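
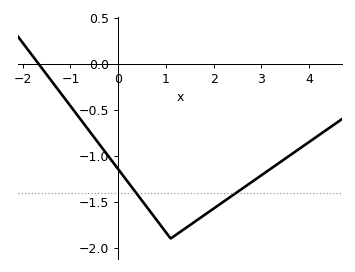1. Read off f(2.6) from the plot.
-1.35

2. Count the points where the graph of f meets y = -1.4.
2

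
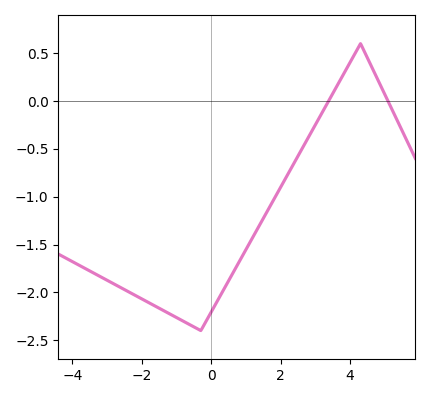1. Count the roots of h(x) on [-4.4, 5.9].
2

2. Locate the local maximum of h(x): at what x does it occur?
4.3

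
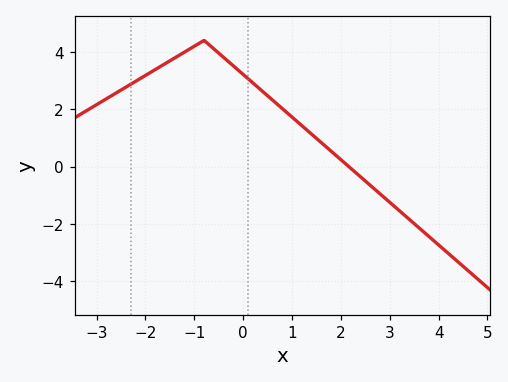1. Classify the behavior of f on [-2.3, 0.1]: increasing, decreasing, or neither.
neither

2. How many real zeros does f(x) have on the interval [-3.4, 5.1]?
1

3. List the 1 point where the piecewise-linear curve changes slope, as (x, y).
(-0.8, 4.4)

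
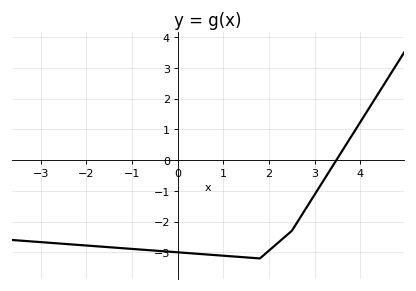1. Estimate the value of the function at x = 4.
1.2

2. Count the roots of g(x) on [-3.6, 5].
1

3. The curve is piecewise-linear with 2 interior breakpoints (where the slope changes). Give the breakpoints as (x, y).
(1.8, -3.2); (2.5, -2.3)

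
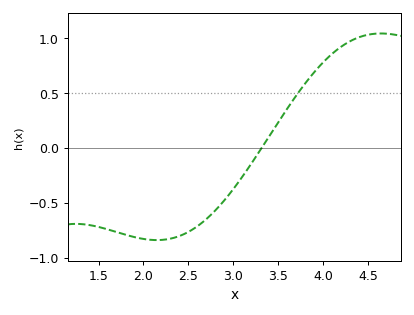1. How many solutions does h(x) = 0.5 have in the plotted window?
1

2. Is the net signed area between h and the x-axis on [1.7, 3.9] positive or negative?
negative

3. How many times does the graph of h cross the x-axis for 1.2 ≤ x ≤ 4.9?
1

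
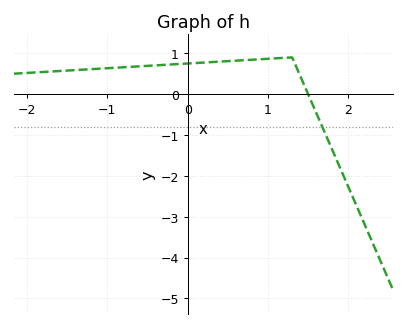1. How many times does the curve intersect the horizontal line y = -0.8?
1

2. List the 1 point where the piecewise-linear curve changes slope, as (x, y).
(1.3, 0.9)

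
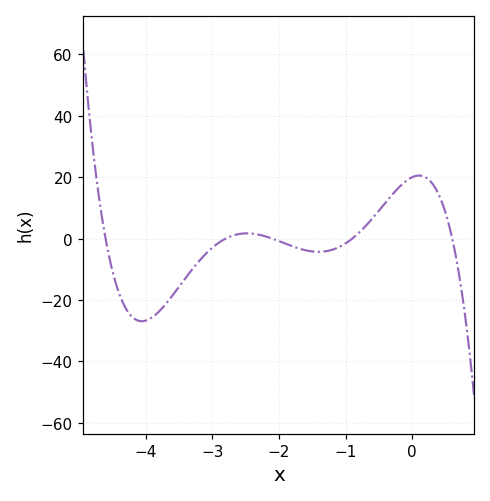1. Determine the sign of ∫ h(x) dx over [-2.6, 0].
positive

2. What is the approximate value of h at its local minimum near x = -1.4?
-4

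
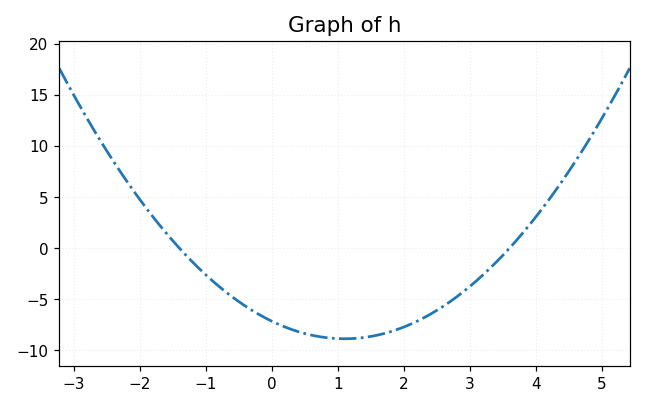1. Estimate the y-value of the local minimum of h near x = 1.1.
-9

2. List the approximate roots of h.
-1.4, 3.6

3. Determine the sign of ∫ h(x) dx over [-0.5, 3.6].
negative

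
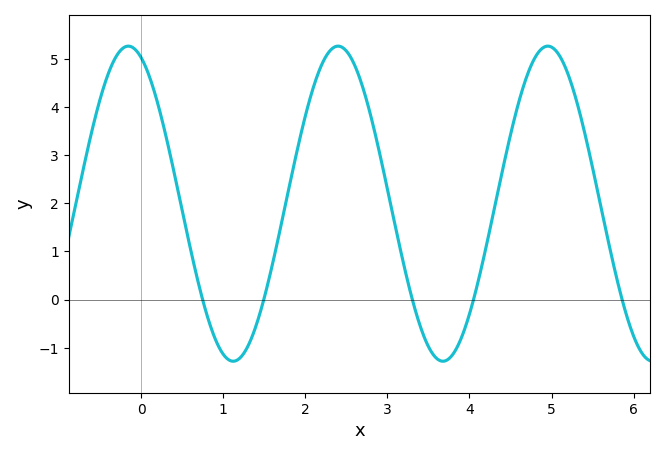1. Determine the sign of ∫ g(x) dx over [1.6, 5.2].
positive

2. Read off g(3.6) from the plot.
-1.22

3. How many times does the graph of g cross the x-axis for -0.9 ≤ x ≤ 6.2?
5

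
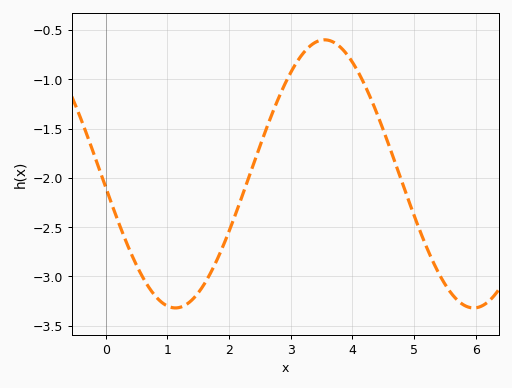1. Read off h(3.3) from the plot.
-0.65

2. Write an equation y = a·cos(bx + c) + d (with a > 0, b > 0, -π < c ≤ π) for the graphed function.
y = 1.36cos(1.3x + 1.7) - 1.96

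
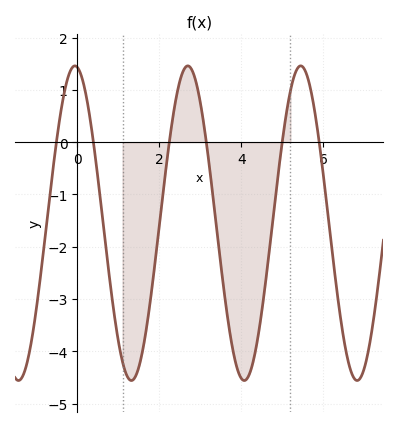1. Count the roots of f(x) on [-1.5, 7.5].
6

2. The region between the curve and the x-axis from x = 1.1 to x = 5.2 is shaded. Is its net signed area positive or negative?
negative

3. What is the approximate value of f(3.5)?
-2.35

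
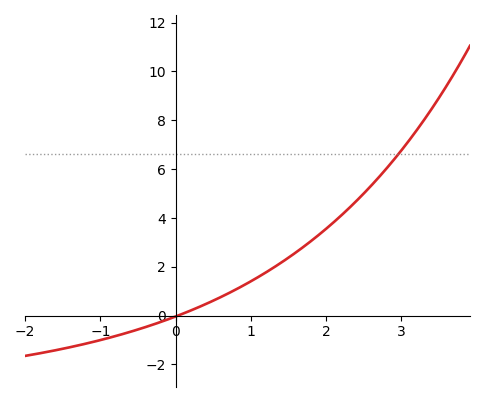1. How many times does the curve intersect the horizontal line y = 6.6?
1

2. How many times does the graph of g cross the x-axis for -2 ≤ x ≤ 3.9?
1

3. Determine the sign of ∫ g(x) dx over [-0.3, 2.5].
positive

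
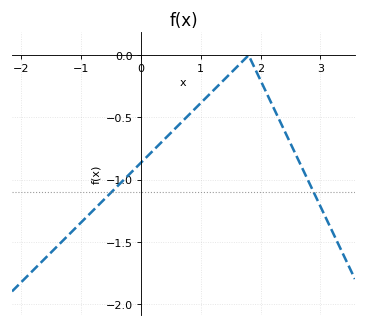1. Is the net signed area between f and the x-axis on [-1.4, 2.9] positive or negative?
negative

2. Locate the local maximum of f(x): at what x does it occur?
1.8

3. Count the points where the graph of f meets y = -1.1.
2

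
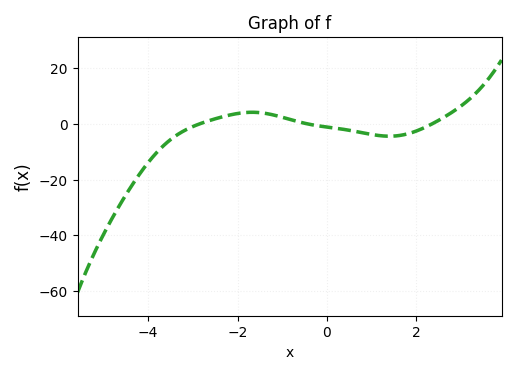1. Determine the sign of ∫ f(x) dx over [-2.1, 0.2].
positive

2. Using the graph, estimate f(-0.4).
-0.1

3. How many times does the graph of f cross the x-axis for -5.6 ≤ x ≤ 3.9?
3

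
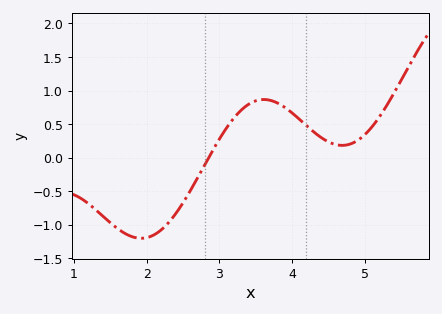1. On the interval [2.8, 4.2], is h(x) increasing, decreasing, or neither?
neither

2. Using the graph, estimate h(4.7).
0.184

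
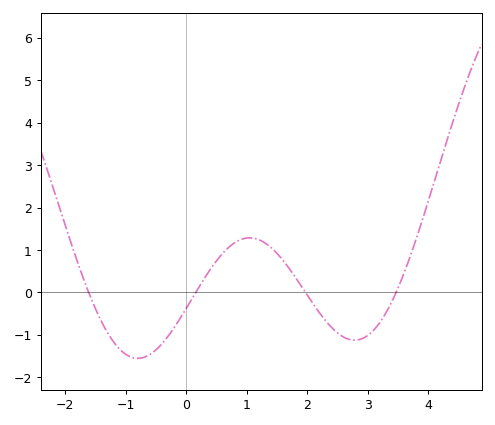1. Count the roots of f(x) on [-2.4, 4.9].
4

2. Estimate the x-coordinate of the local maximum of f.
1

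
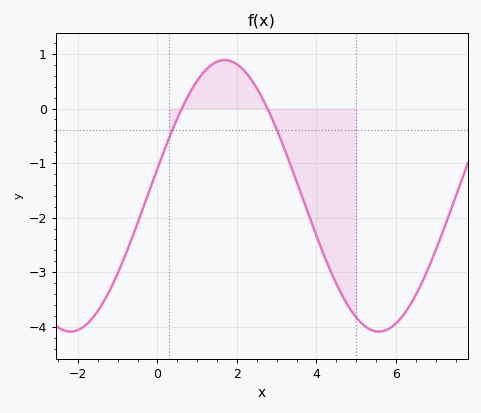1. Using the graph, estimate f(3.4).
-1.1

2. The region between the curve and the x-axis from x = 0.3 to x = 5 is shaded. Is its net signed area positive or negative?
negative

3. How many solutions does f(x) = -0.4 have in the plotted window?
2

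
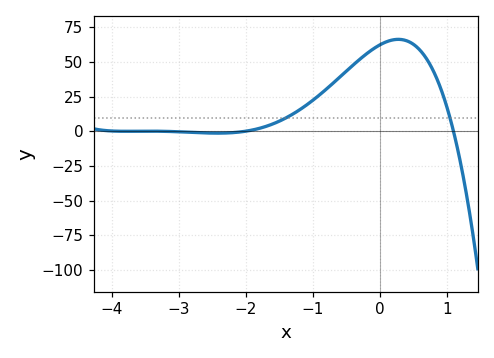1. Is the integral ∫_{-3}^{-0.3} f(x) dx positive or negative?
positive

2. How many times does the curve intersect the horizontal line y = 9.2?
2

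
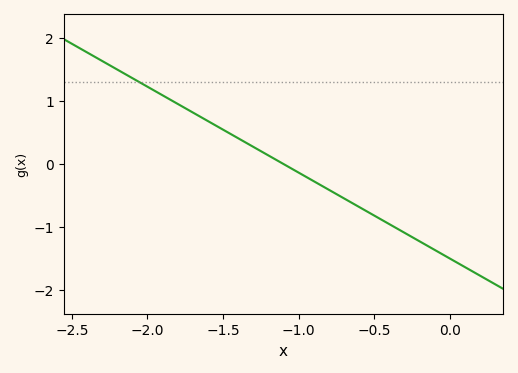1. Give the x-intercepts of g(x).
-1.1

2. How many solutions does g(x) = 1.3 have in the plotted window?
1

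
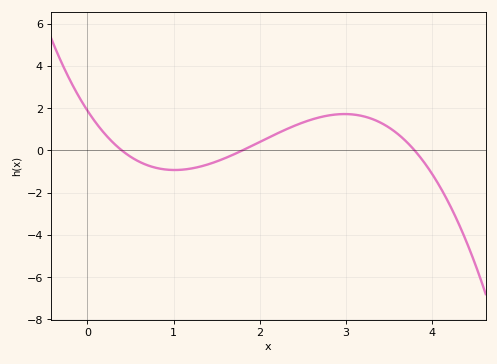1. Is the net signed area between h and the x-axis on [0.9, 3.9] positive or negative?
positive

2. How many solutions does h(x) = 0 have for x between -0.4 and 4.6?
3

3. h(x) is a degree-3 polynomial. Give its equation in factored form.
y = -0.69(x - 0.4)(x - 1.8)(x - 3.8)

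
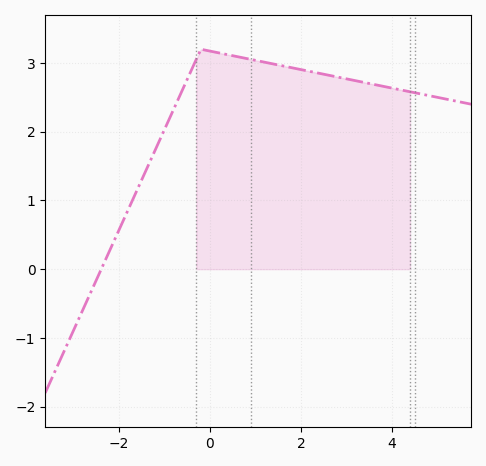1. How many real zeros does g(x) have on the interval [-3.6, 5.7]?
1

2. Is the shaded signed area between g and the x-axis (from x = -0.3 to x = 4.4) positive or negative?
positive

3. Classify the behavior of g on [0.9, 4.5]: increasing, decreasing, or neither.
decreasing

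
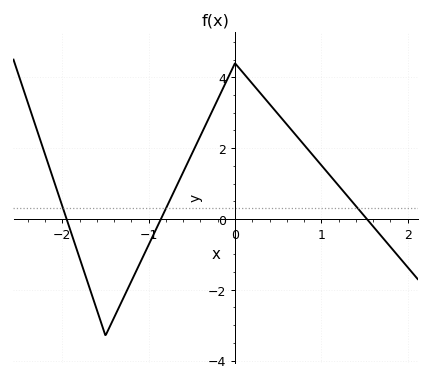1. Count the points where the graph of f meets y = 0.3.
3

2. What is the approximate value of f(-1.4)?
-2.79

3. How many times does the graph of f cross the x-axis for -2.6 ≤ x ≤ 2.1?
3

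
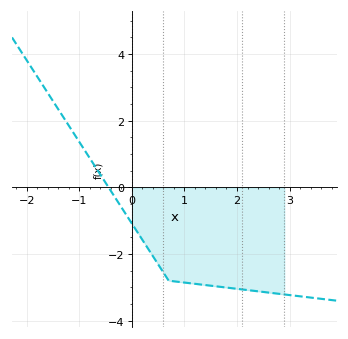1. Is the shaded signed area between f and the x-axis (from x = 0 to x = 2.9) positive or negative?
negative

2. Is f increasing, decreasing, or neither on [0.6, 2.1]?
decreasing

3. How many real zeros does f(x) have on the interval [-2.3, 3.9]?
1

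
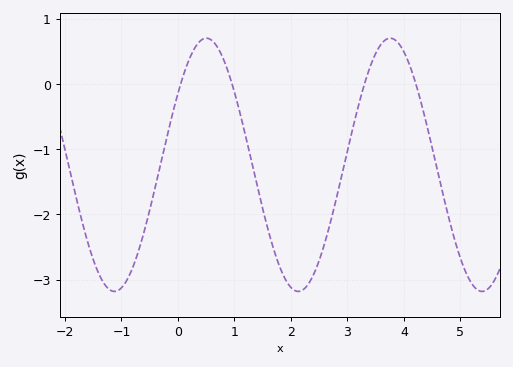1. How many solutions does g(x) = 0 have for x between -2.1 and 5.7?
4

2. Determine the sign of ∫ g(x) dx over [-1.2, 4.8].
negative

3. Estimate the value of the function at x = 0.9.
0.2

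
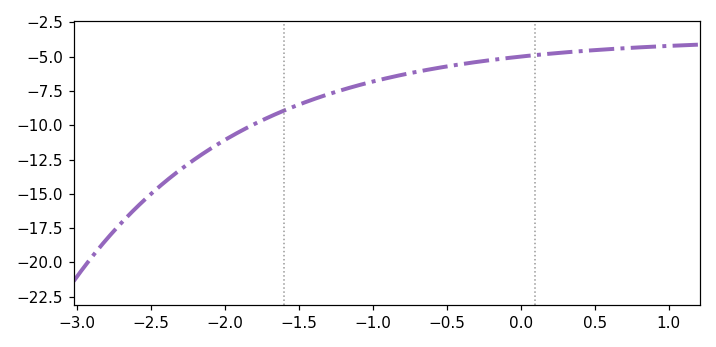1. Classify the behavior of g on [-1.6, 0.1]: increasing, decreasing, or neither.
increasing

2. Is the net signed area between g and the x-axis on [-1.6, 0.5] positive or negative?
negative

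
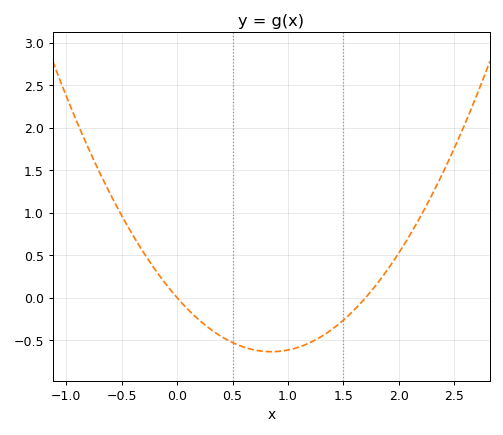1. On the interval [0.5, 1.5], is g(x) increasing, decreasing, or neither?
neither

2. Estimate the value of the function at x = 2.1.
0.739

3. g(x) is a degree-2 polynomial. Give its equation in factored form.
y = 0.88(x - 0)(x - 1.7)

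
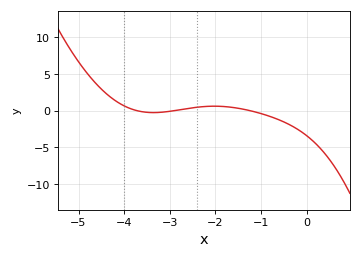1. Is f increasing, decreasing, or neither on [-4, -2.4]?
neither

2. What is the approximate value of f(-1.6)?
0.434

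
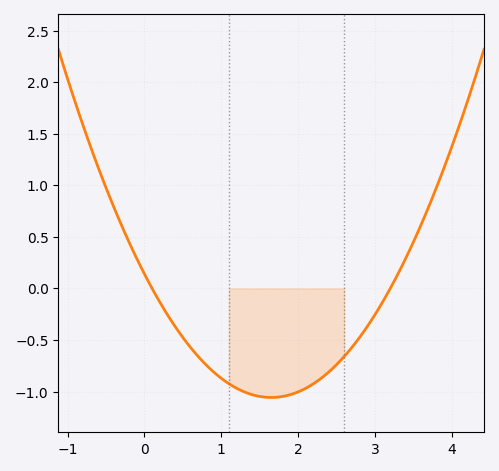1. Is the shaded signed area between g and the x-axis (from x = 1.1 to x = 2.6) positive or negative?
negative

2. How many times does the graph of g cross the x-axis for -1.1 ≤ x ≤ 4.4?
2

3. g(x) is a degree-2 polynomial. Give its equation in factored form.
y = 0.44(x - 0.1)(x - 3.2)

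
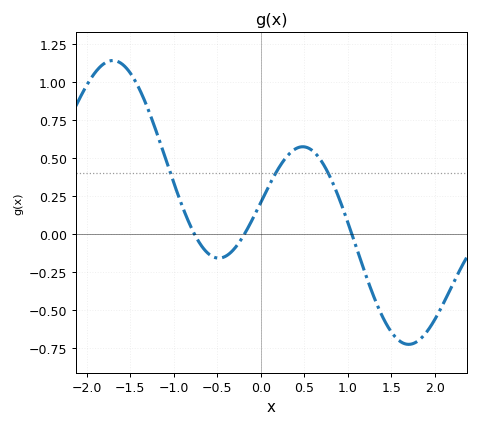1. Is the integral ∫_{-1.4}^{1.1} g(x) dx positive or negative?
positive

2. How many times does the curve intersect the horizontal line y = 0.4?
3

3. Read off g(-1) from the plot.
0.339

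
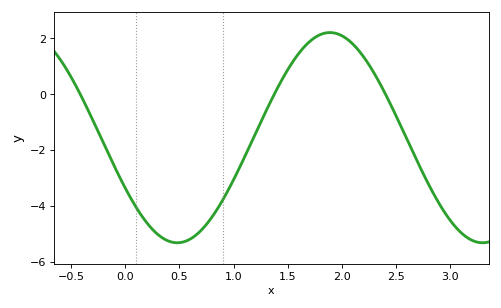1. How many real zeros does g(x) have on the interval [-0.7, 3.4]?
3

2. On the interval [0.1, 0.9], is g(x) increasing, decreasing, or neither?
neither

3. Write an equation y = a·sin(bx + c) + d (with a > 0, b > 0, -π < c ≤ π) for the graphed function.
y = 3.76sin(2.2x - 2.6) - 1.56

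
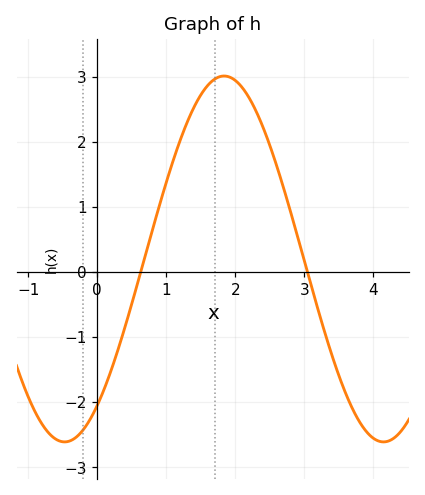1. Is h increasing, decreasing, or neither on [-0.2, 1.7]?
increasing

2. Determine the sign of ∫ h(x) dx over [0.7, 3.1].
positive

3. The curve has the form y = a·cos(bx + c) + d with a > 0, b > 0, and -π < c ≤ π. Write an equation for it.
y = 2.81cos(1.36x - 2.5) + 0.2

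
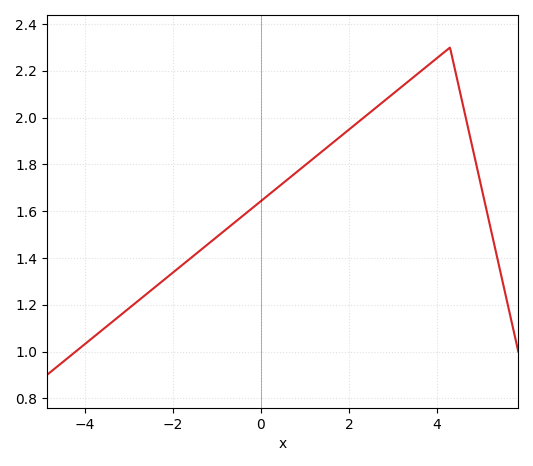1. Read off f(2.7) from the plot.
2.06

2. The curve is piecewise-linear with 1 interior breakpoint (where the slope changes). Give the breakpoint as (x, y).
(4.3, 2.3)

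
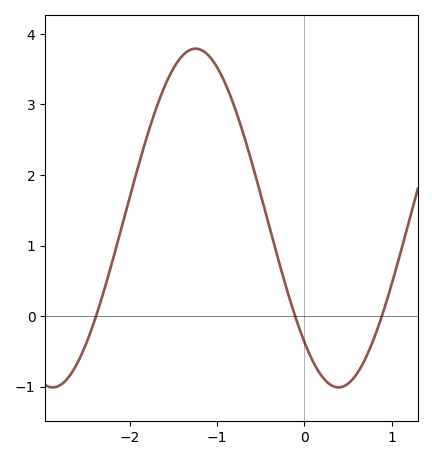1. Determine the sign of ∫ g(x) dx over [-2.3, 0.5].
positive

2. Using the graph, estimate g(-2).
1.68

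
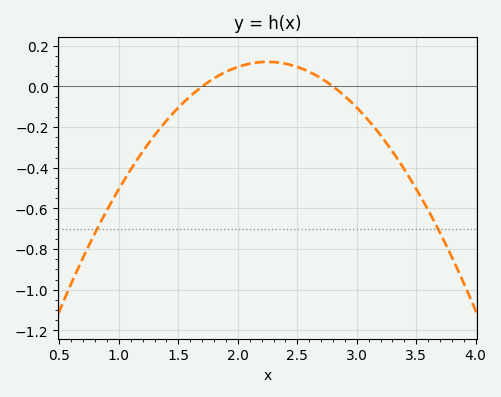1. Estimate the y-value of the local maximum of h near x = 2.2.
0.121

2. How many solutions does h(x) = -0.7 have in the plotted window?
2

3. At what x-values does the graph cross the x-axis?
1.7, 2.8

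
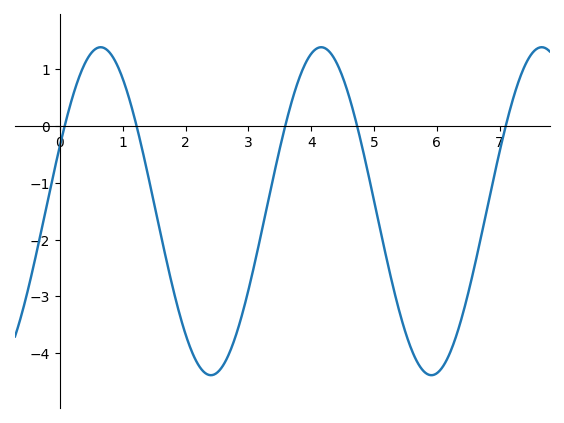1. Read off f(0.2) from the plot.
0.5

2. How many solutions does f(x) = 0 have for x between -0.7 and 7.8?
5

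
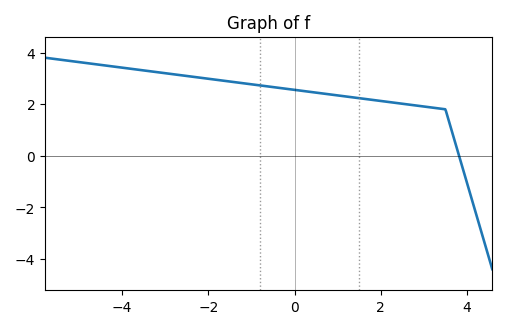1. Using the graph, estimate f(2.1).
2.1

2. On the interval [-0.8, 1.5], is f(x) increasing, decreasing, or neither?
decreasing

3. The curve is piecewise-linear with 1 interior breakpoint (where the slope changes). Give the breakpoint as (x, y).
(3.5, 1.8)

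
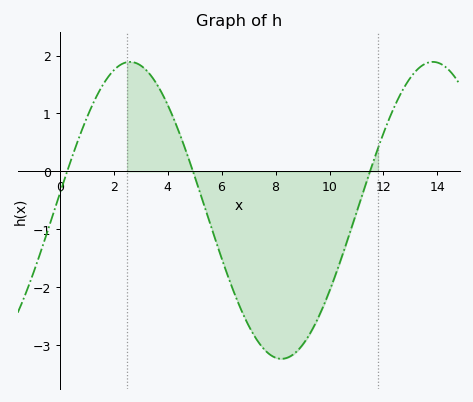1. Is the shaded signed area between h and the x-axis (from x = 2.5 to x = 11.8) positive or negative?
negative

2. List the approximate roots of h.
0.2, 5, 11.4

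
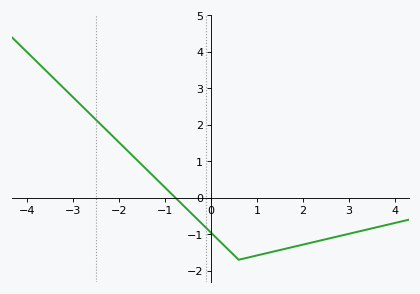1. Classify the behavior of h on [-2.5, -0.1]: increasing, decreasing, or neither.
decreasing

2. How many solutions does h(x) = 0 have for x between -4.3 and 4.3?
1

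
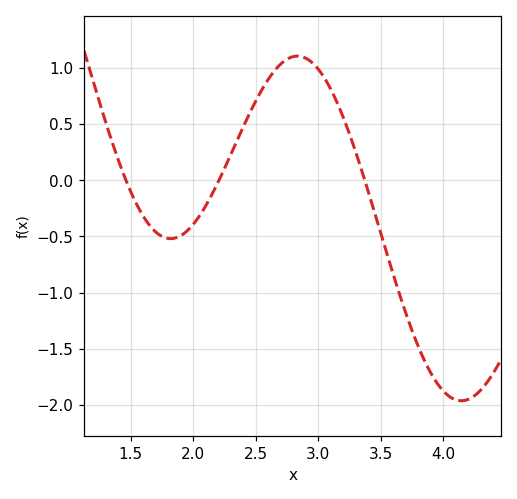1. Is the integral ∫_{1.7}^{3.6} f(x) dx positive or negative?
positive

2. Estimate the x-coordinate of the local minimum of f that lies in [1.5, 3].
1.82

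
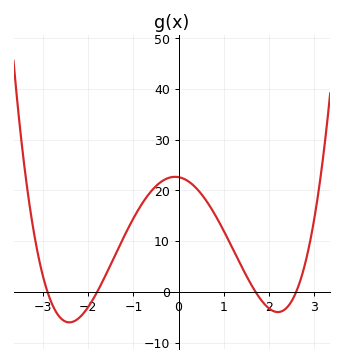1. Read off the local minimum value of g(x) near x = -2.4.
-6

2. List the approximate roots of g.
-2.9, -1.8, 1.7, 2.6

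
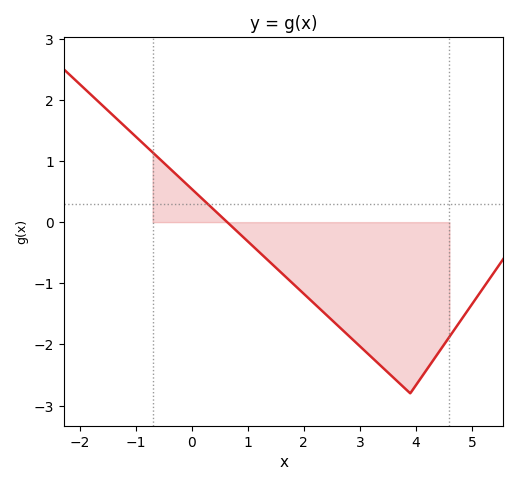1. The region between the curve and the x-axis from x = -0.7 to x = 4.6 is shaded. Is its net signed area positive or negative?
negative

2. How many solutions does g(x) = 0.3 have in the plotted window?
1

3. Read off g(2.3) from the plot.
-1.43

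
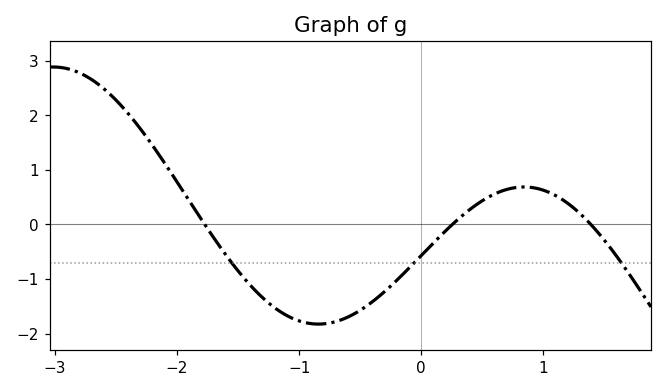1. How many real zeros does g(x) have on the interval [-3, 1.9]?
3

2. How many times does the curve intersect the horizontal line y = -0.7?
3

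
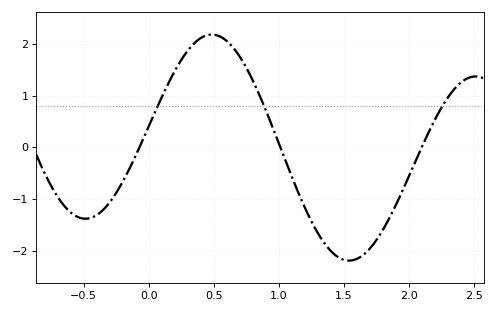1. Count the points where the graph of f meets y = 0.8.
3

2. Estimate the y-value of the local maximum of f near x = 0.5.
2.2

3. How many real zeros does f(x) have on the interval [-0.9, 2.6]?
3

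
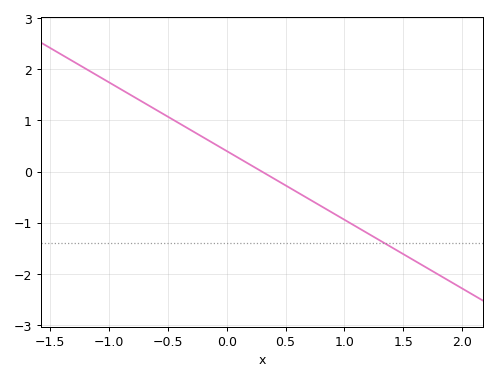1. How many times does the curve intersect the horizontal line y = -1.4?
1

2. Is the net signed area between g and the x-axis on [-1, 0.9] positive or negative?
positive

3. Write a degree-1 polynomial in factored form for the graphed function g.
y = -1.34(x - 0.3)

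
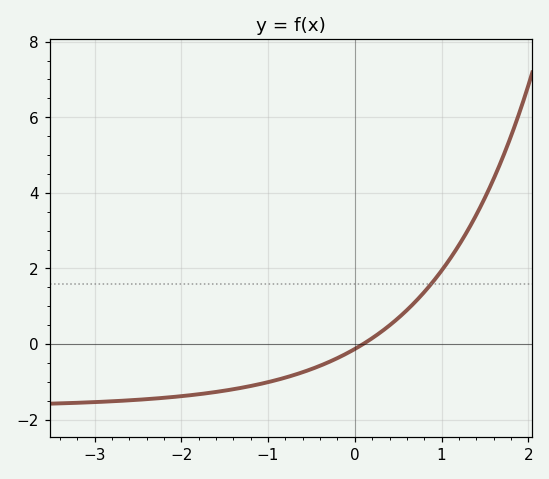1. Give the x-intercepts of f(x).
0.095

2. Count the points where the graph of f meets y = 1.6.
1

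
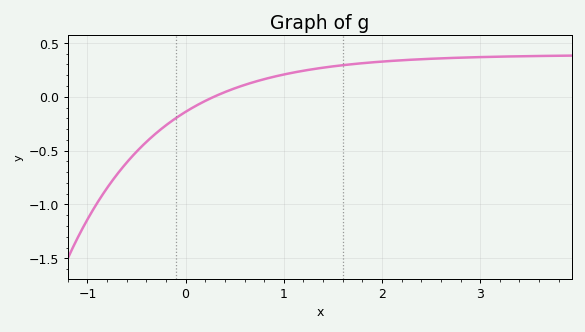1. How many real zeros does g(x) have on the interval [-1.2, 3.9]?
1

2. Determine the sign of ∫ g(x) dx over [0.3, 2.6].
positive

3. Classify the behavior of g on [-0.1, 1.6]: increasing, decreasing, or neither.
increasing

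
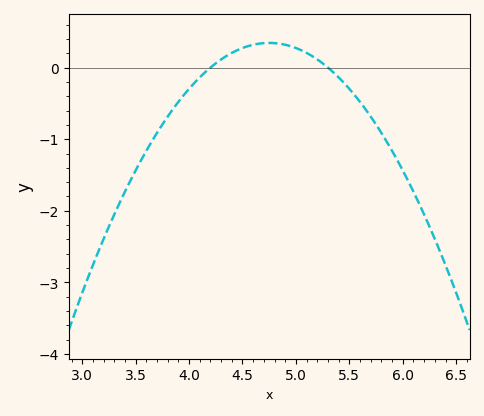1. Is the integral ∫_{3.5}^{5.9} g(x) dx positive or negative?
negative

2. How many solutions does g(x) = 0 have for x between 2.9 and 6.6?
2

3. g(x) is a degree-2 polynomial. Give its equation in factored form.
y = -1.14(x - 4.2)(x - 5.3)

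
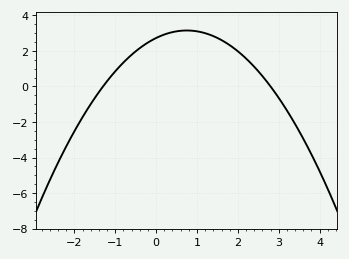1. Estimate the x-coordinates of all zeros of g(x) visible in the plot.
-1.3, 2.8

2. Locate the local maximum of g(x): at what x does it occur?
0.75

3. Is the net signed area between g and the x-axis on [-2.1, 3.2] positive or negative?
positive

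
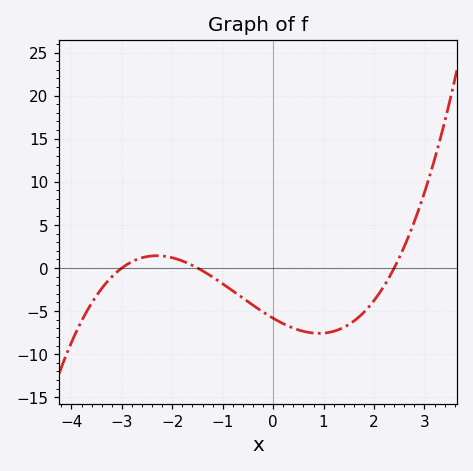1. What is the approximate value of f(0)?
-5.83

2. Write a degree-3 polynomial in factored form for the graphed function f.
y = 0.54(x + 3)(x + 1.5)(x - 2.4)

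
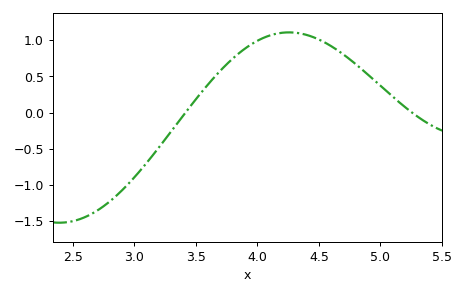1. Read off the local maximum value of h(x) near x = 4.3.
1.11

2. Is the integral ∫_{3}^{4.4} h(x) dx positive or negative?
positive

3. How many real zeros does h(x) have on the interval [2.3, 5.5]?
2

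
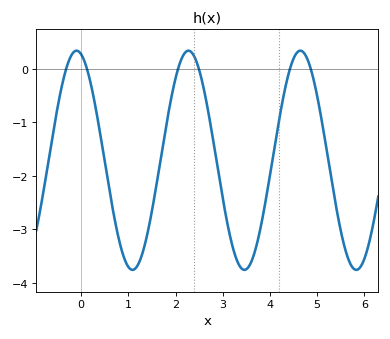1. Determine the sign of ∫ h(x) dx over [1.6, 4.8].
negative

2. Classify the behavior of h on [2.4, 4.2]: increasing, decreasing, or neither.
neither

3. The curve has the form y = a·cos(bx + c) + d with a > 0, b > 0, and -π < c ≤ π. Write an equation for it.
y = 2.05cos(2.65x + 0.262) - 1.71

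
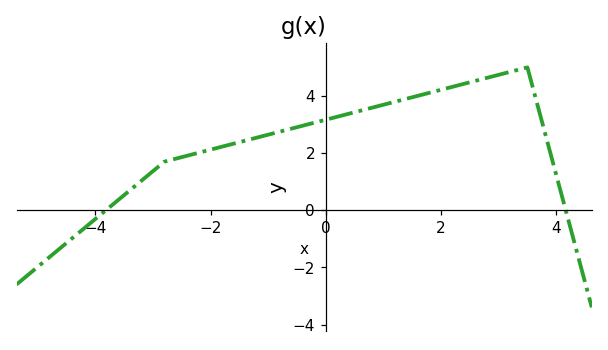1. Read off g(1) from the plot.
3.69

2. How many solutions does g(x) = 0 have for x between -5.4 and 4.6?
2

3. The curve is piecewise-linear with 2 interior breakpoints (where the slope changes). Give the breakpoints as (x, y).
(-2.8, 1.7); (3.5, 5)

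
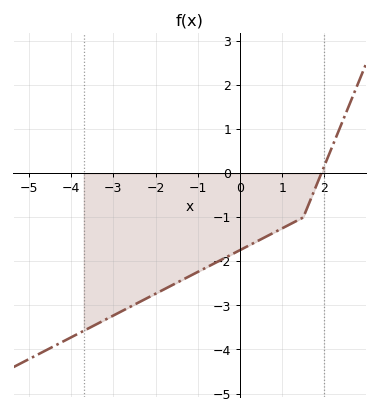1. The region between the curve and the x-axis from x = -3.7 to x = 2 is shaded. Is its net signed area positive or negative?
negative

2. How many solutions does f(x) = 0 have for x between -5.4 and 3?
1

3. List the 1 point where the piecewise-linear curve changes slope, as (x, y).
(1.5, -1)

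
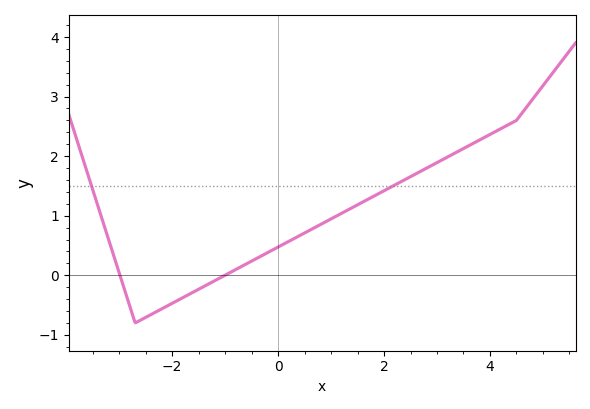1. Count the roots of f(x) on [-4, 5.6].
2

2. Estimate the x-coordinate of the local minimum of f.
-2.7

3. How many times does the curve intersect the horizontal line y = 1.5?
2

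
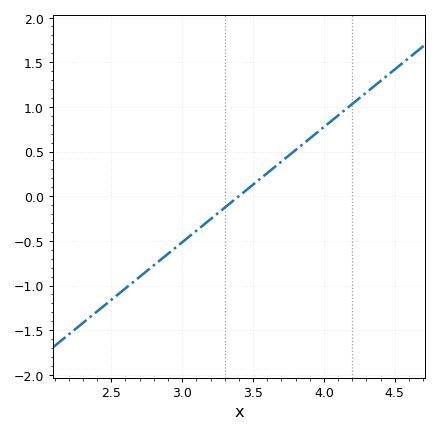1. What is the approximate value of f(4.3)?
1.15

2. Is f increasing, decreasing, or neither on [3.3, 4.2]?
increasing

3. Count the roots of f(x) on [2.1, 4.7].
1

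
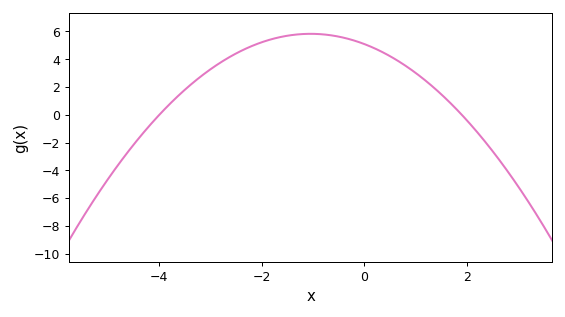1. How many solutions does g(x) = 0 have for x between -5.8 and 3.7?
2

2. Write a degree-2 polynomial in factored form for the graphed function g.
y = -0.67(x + 4)(x - 1.9)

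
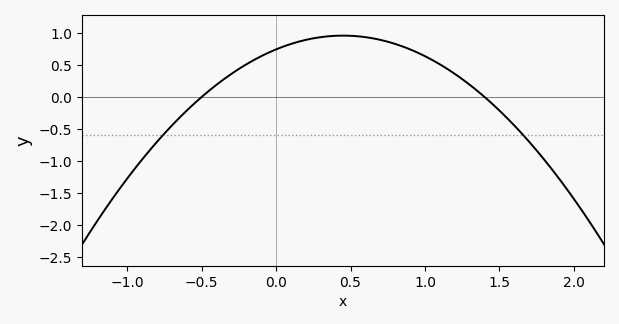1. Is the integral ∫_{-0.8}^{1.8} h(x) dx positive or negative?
positive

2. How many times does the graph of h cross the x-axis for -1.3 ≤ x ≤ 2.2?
2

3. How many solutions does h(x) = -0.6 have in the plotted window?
2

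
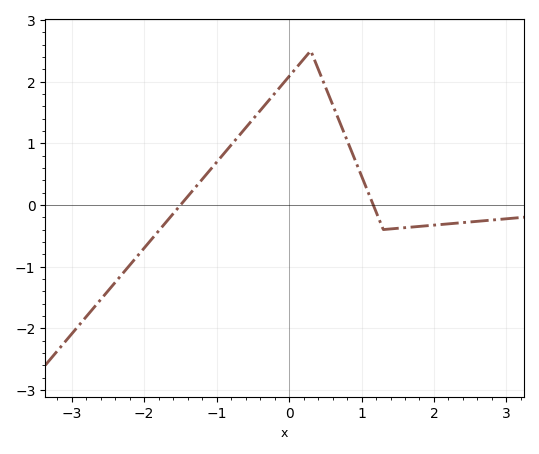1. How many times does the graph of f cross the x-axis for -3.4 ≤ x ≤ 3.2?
2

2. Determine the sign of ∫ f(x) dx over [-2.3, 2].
positive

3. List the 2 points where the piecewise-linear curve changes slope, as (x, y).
(0.3, 2.5); (1.3, -0.4)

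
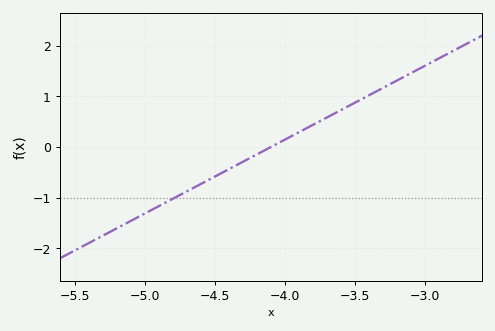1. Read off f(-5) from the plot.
-1.3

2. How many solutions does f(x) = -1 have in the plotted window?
1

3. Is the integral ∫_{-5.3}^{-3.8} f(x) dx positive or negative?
negative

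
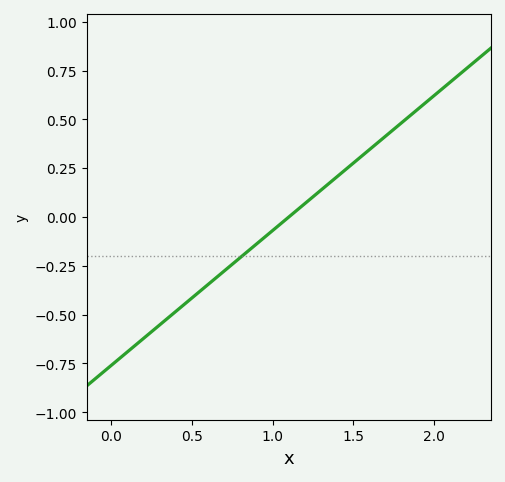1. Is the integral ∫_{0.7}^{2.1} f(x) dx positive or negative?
positive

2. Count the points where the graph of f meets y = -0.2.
1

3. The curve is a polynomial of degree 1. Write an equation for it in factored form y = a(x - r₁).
y = 0.69(x - 1.1)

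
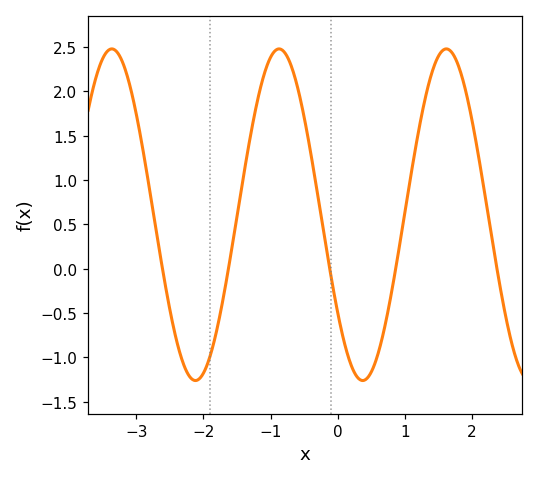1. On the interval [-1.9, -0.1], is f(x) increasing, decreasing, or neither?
neither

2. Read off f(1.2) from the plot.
1.53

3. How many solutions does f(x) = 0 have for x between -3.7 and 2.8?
5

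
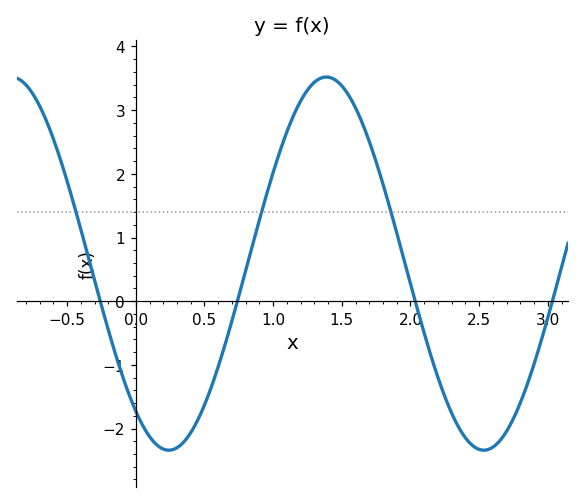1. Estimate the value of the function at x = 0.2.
-2.3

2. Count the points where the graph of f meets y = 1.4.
3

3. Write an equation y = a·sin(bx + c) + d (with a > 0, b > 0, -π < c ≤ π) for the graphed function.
y = 2.93sin(2.7x - 2.2) + 0.59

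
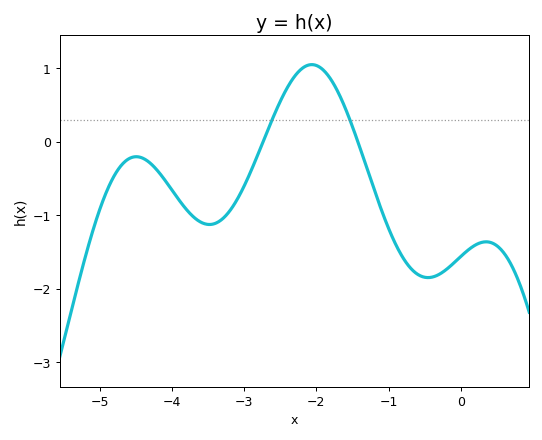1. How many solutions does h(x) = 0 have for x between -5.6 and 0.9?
2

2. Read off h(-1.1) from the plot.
-0.928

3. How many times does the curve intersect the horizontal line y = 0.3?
2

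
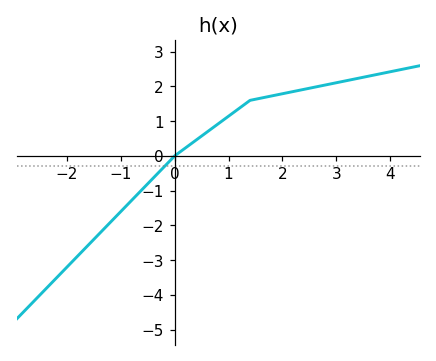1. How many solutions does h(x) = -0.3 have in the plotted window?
1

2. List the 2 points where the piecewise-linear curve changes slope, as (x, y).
(0, 0); (1.4, 1.6)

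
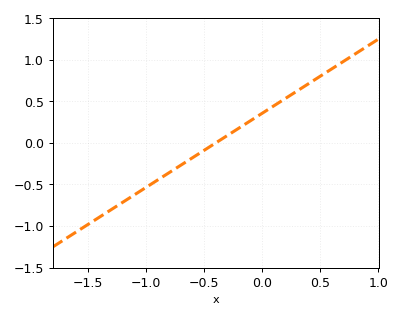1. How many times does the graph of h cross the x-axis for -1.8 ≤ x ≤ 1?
1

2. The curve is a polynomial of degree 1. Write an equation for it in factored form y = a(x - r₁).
y = 0.89(x + 0.4)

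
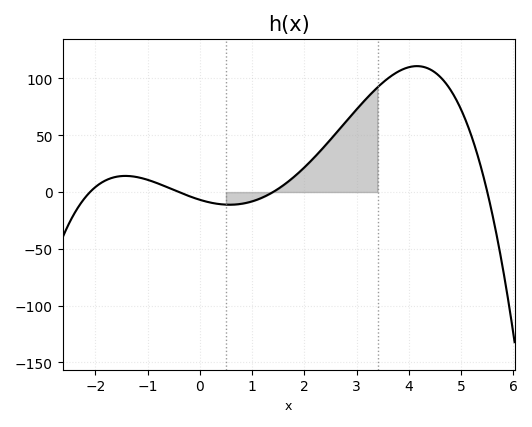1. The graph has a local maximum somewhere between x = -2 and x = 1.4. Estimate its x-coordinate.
-1.4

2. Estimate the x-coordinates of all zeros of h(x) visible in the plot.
-2.2, -0.4, 1.4, 5.4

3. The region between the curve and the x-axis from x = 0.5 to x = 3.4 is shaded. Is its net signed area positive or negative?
positive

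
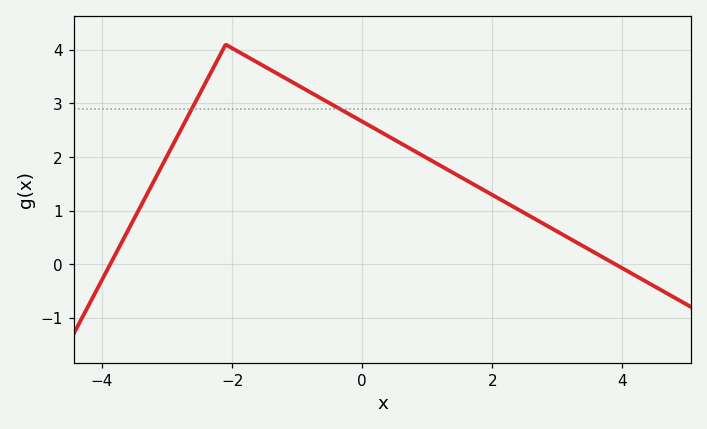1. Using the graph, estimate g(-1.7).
3.83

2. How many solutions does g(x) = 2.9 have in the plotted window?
2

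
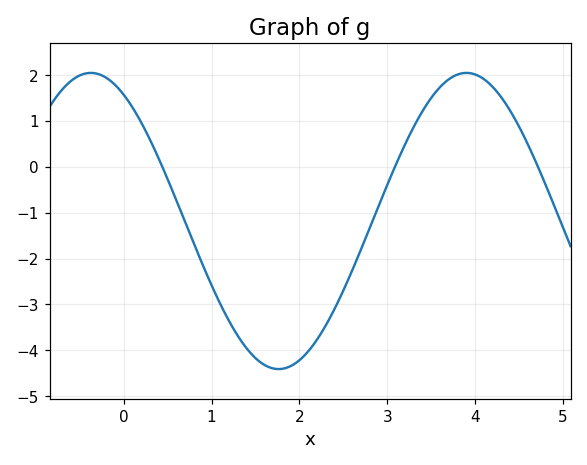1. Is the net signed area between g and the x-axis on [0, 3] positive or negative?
negative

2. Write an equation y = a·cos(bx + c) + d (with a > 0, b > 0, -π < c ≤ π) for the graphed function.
y = 3.23cos(1.47x + 0.55) - 1.18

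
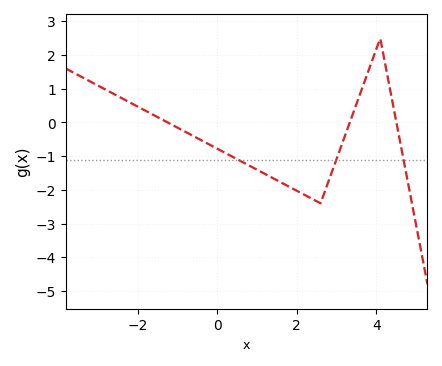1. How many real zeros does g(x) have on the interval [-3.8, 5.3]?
3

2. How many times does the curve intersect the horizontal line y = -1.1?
3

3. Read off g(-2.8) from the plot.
1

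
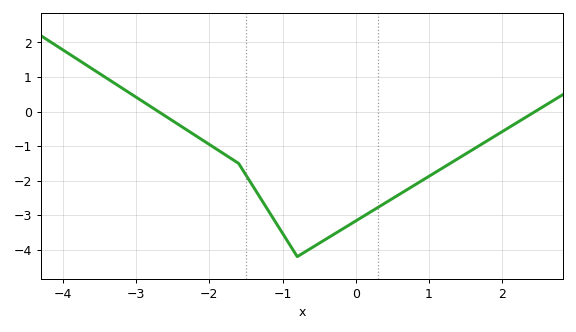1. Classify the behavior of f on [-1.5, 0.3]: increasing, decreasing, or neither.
neither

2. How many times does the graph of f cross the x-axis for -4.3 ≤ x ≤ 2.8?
2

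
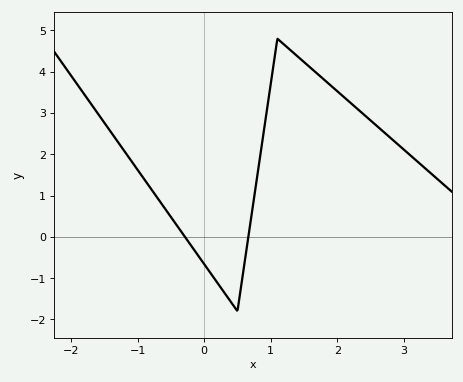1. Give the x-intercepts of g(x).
-0.29, 0.664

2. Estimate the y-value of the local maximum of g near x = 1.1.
4.8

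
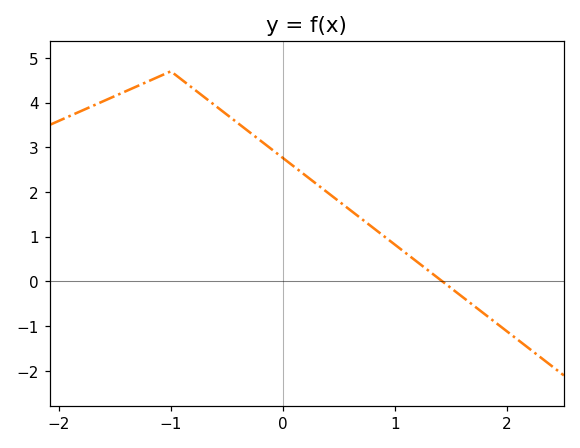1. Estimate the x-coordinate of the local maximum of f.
-1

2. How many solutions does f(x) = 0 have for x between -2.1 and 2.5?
1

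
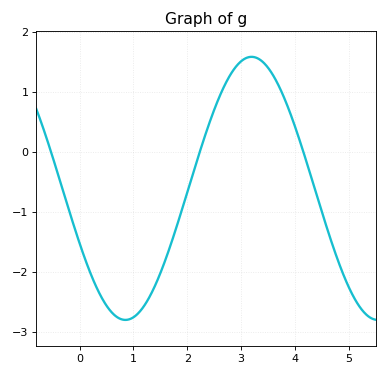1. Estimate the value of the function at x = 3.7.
1.1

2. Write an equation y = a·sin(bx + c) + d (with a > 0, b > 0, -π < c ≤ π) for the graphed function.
y = 2.19sin(1.34x - 2.71) - 0.61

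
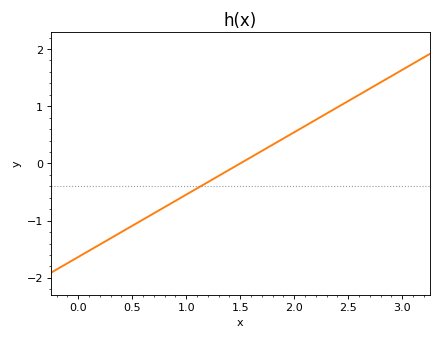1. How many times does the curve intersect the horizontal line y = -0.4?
1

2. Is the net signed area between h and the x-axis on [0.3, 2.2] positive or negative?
negative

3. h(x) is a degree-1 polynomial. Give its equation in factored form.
y = 1.09(x - 1.5)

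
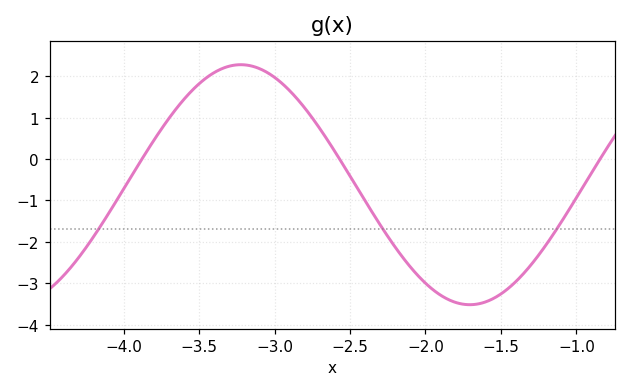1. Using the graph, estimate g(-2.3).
-1.6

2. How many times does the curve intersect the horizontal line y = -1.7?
3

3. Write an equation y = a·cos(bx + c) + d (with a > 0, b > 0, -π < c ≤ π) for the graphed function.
y = 2.9cos(2.1x + 0.39) - 0.62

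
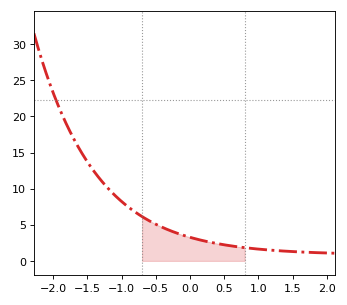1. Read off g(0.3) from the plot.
2.5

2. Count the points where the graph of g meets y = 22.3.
1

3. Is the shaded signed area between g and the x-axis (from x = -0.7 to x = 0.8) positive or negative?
positive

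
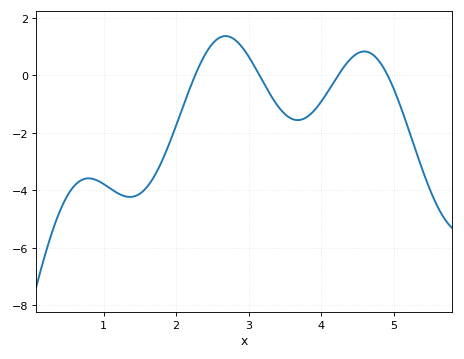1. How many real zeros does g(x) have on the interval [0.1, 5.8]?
4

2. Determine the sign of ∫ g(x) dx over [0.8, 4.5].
negative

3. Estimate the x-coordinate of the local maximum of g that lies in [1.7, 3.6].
2.68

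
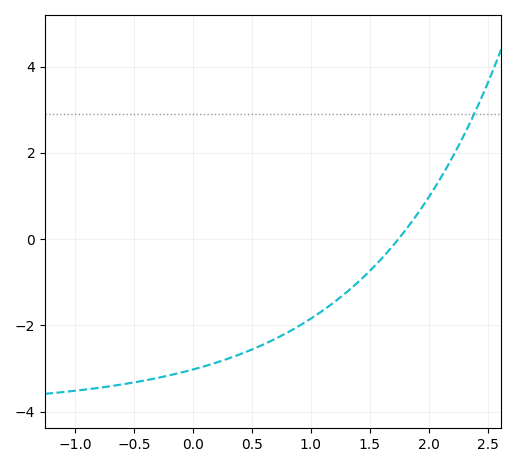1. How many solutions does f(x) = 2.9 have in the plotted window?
1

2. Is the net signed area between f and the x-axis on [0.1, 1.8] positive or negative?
negative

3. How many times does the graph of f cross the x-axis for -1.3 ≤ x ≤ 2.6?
1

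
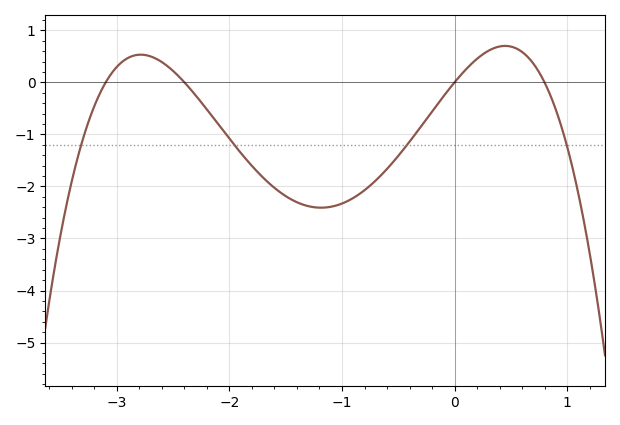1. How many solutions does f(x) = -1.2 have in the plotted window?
4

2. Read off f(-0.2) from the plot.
-0.561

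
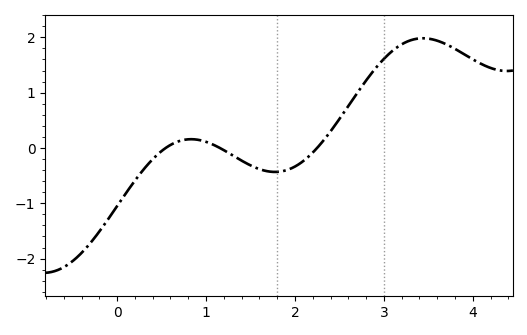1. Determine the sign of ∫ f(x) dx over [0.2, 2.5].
negative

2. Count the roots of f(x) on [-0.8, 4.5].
3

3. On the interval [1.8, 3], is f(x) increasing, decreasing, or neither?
increasing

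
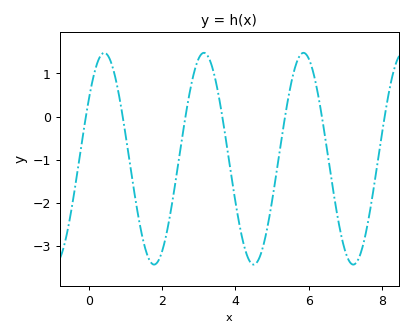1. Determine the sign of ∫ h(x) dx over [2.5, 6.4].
negative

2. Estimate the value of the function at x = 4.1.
-2.5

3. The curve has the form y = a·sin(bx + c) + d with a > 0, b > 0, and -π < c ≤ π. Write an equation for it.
y = 2.46sin(2.3x + 0.6) - 0.98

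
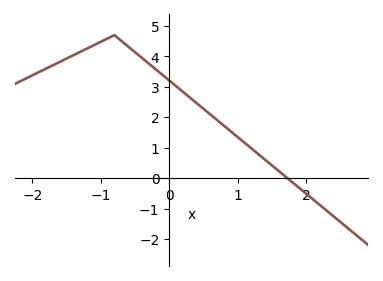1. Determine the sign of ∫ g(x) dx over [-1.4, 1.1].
positive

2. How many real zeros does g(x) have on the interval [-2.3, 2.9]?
1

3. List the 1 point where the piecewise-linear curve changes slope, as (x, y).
(-0.8, 4.7)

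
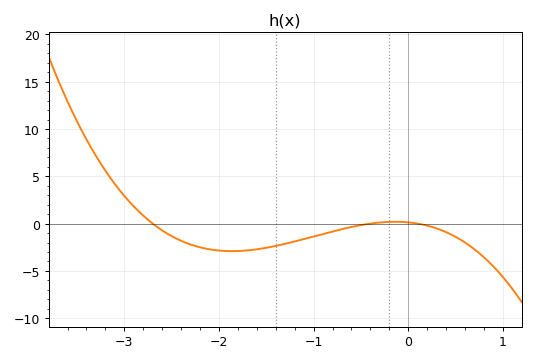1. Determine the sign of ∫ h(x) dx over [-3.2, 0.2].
negative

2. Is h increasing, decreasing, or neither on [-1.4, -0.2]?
increasing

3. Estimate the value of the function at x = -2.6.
-0.5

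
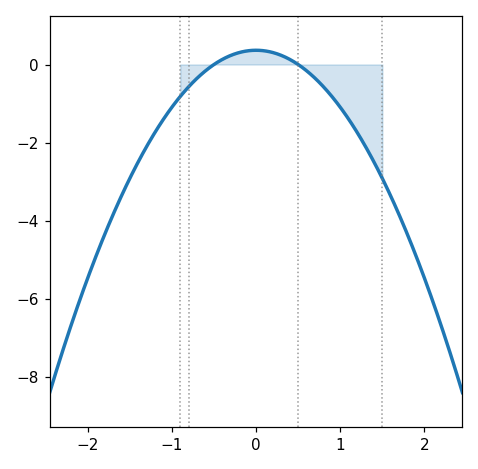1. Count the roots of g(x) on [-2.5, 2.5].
2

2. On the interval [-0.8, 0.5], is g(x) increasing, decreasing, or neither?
neither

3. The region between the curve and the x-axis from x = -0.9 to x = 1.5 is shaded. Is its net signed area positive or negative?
negative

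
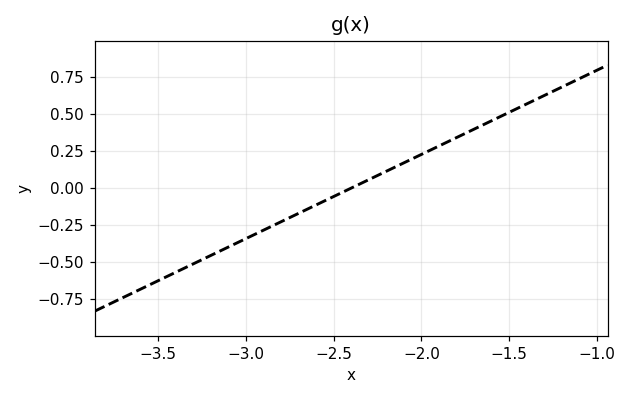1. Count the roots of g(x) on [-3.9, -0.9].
1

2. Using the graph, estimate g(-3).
-0.34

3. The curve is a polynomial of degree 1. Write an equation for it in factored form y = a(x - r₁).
y = 0.57(x + 2.4)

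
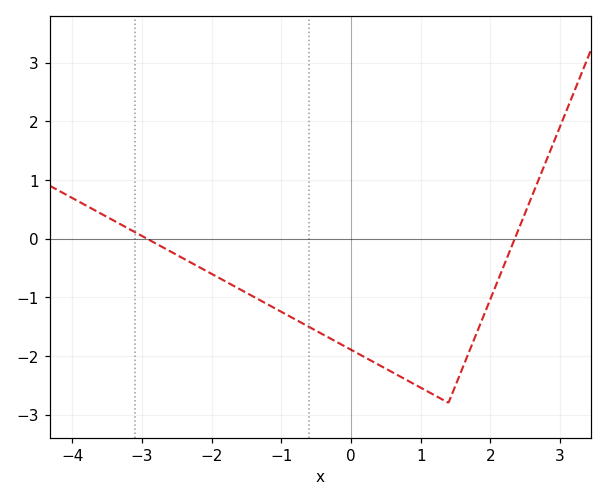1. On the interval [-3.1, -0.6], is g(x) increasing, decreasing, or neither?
decreasing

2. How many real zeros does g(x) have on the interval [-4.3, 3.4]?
2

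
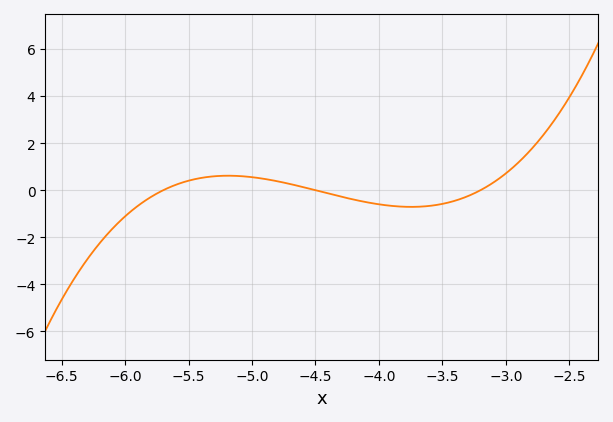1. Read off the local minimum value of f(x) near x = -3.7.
-0.8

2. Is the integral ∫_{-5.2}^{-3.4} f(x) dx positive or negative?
negative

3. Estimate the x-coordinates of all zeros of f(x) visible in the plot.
-5.7, -4.5, -3.2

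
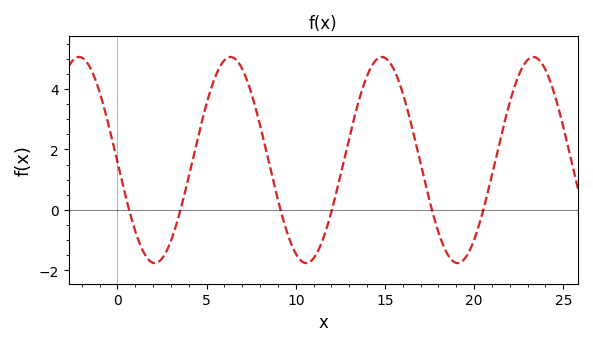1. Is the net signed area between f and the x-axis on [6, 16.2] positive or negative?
positive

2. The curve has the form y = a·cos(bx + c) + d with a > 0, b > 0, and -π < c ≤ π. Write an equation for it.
y = 3.41cos(0.74x + 1.6) + 1.65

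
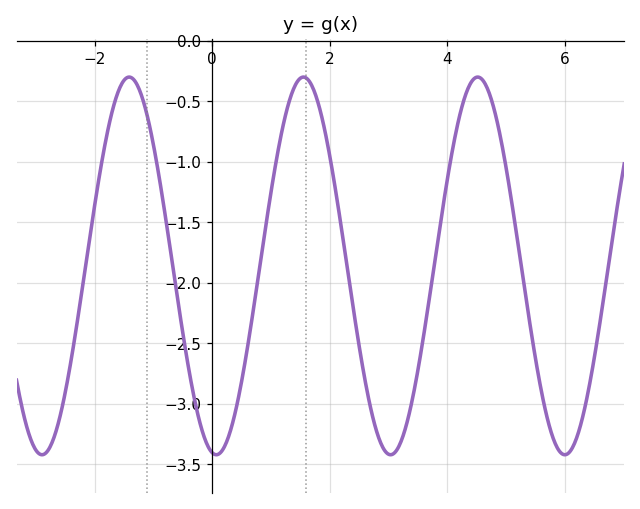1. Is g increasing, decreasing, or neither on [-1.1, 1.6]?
neither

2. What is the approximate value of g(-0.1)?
-3.32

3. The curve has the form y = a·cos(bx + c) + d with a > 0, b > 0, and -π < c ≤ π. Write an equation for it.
y = 1.56cos(2.12x + 2.99) - 1.86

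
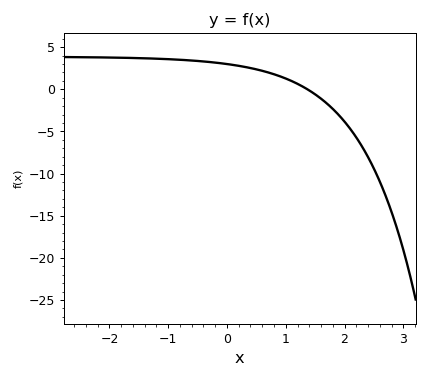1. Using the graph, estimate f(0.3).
2.5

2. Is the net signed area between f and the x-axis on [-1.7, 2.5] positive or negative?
positive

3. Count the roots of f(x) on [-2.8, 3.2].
1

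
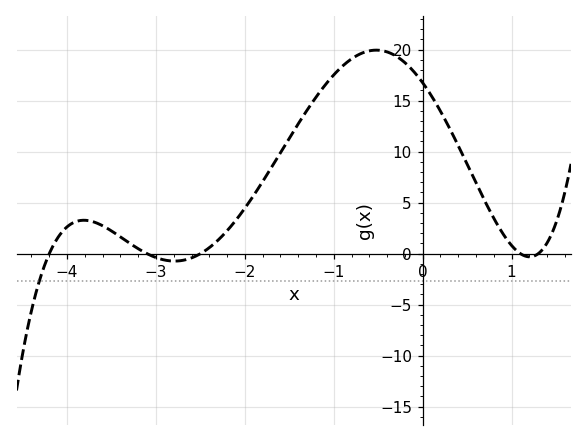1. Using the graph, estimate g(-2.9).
-0.5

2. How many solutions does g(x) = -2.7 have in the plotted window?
1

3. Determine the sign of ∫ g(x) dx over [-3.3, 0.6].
positive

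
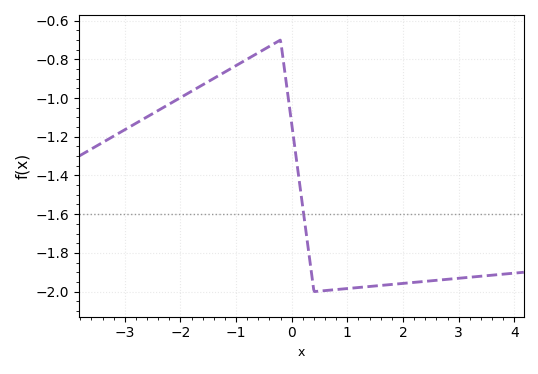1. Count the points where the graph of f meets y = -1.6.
1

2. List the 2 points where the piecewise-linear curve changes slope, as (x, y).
(-0.2, -0.7); (0.4, -2)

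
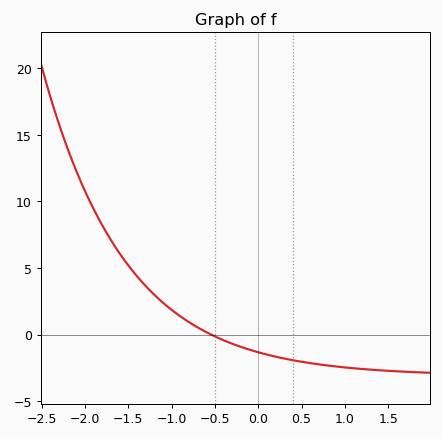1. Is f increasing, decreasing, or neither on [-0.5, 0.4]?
decreasing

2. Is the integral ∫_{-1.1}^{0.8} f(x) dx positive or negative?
negative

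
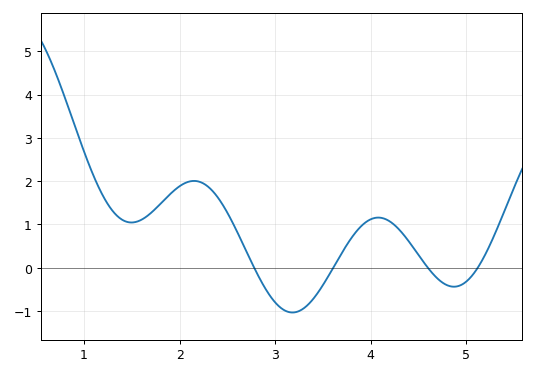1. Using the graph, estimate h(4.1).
1.2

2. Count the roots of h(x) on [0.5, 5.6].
4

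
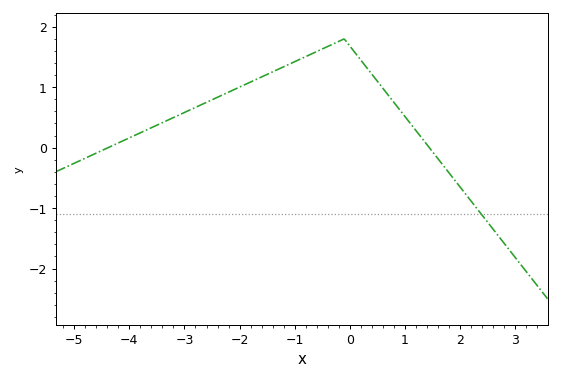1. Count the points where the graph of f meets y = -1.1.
1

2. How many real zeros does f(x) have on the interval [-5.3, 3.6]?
2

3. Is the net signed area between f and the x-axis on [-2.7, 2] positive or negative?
positive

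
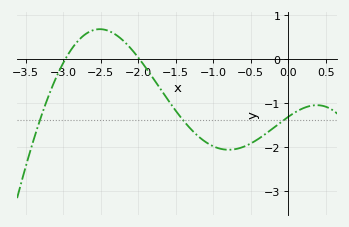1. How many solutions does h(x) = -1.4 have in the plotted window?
3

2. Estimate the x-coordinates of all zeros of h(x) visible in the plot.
-3, -2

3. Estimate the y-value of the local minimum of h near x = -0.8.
-2.1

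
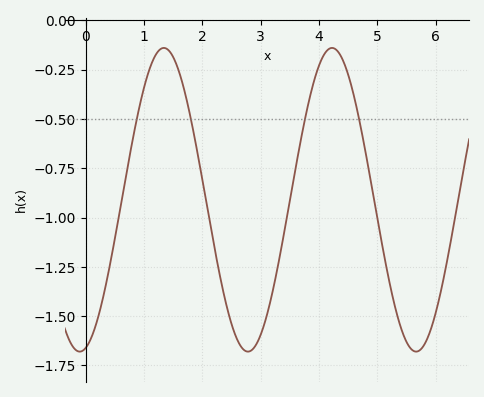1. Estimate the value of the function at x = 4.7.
-0.52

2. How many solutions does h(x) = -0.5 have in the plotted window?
4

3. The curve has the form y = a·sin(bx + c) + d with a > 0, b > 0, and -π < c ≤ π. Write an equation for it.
y = 0.77sin(2.2x - 1.4) - 0.91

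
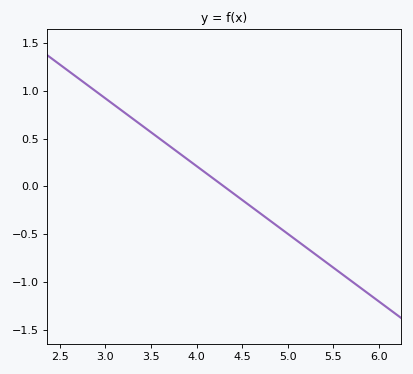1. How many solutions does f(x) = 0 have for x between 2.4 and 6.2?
1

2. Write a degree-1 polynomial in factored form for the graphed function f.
y = -0.71(x - 4.3)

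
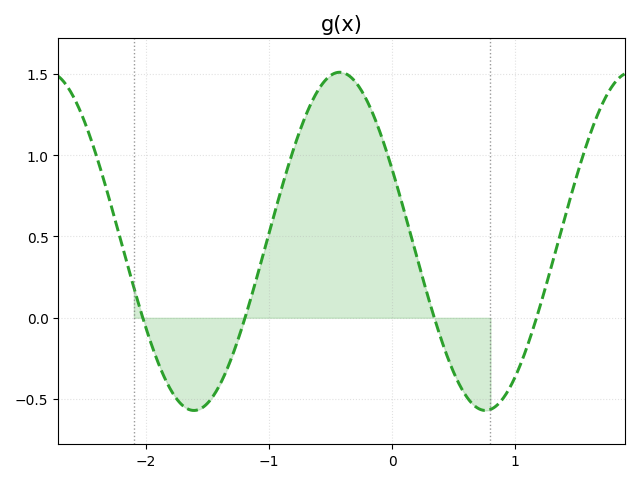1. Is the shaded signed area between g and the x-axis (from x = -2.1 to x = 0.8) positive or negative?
positive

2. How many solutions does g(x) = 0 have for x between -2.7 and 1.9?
4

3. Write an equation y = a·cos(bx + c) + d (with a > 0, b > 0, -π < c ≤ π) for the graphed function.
y = 1.04cos(2.65x + 1.13) + 0.47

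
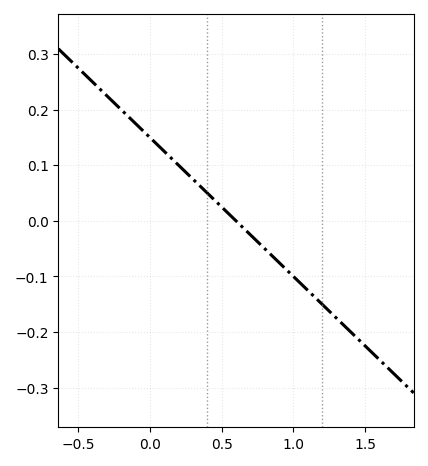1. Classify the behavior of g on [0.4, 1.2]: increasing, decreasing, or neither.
decreasing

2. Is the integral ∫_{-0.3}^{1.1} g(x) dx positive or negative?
positive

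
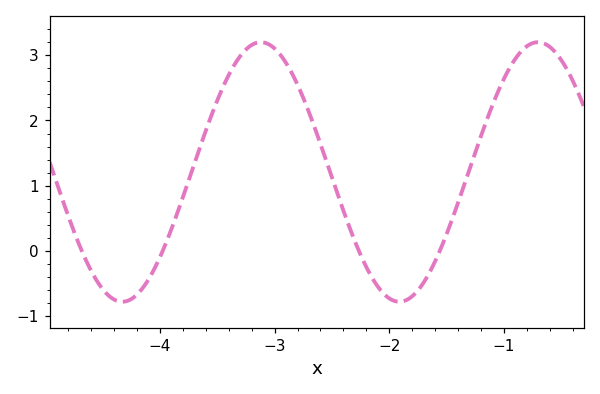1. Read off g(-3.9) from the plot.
0.3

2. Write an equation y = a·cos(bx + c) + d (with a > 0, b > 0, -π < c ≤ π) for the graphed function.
y = 1.99cos(2.6x + 1.8) + 1.21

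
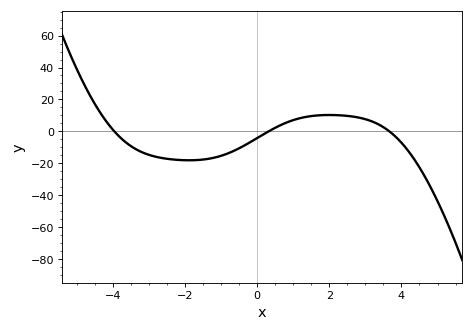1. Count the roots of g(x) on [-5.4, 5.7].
3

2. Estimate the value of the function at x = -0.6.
-12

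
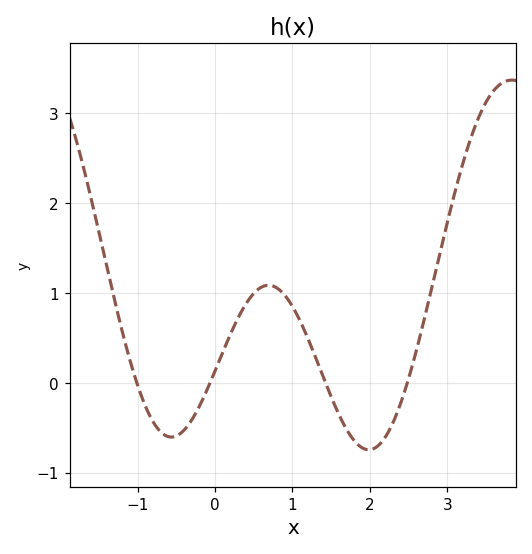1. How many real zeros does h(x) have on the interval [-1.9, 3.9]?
4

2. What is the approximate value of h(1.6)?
-0.349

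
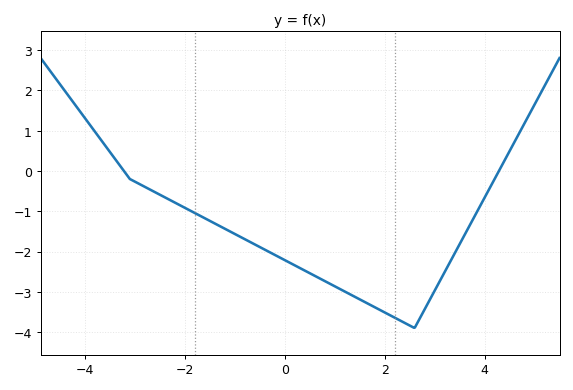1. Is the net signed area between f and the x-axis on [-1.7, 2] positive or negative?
negative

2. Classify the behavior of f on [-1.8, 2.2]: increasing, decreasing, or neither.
decreasing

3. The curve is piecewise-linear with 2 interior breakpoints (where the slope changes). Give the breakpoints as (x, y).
(-3.1, -0.2); (2.6, -3.9)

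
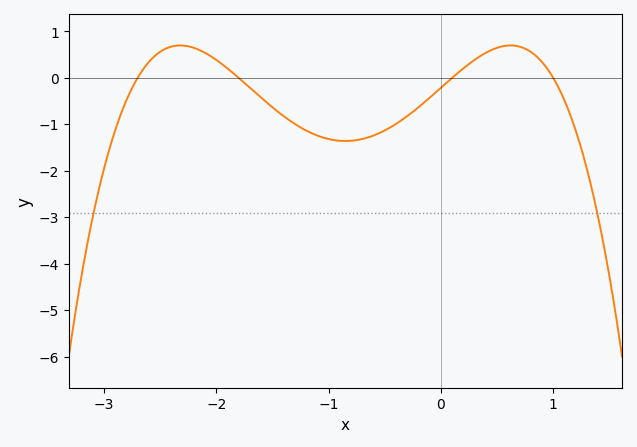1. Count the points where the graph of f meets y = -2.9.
2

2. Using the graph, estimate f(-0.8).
-1.4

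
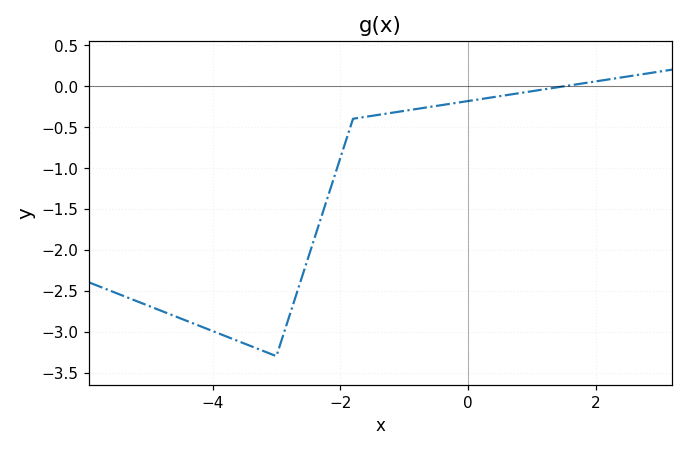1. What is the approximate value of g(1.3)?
-0.028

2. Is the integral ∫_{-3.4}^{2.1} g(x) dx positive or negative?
negative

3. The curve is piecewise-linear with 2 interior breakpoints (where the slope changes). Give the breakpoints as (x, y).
(-3, -3.3); (-1.8, -0.4)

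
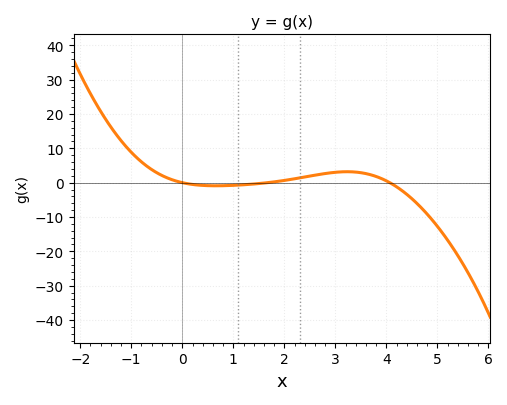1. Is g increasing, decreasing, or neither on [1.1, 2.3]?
increasing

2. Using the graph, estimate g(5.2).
-16.8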